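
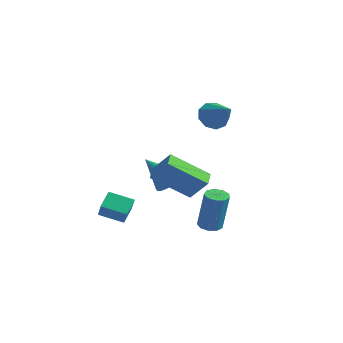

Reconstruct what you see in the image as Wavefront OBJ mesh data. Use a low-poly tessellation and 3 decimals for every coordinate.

v 2.238 -2.229 -2.451
v 2.748 -1.975 -2.562
v 3.232 -2.057 -0.52
v 2.722 -2.311 -0.409
v 2.473 -1.7 -2.485
v 2.957 -1.782 -0.444
v 2.088 -1.672 -2.393
v 2.572 -1.754 -0.351
v 1.773 -1.905 -2.328
v 2.257 -1.986 -0.286
v 1.676 -2.289 -2.32
v 2.16 -2.371 -0.278
v 1.842 -2.646 -2.374
v 2.326 -2.728 -0.332
v 2.193 -2.807 -2.463
v 2.677 -2.889 -0.422
v 2.565 -2.698 -2.547
v 3.049 -2.78 -0.505
v 2.784 -2.37 -2.586
v 3.268 -2.451 -0.544
v -2.026 -0.267 -1.568
v -1.57 -0.379 -0.871
v -3.594 -0.313 -0.552
v -1.602 0.021 -0.903
v -1.731 0.355 -1.086
v -1.928 0.546 -1.381
v -2.146 0.551 -1.718
v -2.337 0.368 -2.021
v -2.457 0.04 -2.22
v -2.478 -0.358 -2.27
v -2.395 -0.736 -2.16
v -2.228 -1.006 -1.913
v -2.014 -1.107 -1.588
v -1.803 -1.015 -1.258
v -1.643 -0.753 -1
v 0.522 -4.276 0.612
v 1.393 -4.068 1.649
v 0.067 -3.615 0.862
v 0.939 -3.407 1.898
v 1.721 -2.973 -0.658
v 2.593 -2.765 0.378
v 1.267 -2.312 -0.409
v 2.138 -2.104 0.628
v 0.62 -0.223 3.308
v 0.983 -0.444 2.618
v 2 -0.597 4.152
v 1.07 0.095 2.714
v 0.947 0.485 3.088
v 0.671 0.544 3.564
v 0.371 0.244 3.921
v 0.188 -0.275 3.991
v 0.207 -0.769 3.741
v 0.42 -1.007 3.288
v 0.726 -0.879 2.845
v -2.613 -4.252 -2.091
v -2.851 -3.495 -1.483
v -3.311 -3.737 -3.005
v -3.548 -2.98 -2.397
v -1.592 -3.6 -2.503
v -1.829 -2.843 -1.895
v -2.289 -3.085 -3.417
v -2.527 -2.328 -2.809
f 2 1 5
f 2 5 3
f 3 5 6
f 3 6 4
f 5 1 7
f 5 7 6
f 6 7 8
f 6 8 4
f 7 1 9
f 7 9 8
f 8 9 10
f 8 10 4
f 9 1 11
f 9 11 10
f 10 11 12
f 10 12 4
f 11 1 13
f 11 13 12
f 12 13 14
f 12 14 4
f 13 1 15
f 13 15 14
f 14 15 16
f 14 16 4
f 15 1 17
f 15 17 16
f 16 17 18
f 16 18 4
f 17 1 19
f 17 19 18
f 18 19 20
f 18 20 4
f 19 1 2
f 19 2 20
f 20 2 3
f 20 3 4
f 22 21 24
f 22 24 23
f 24 21 25
f 24 25 23
f 25 21 26
f 25 26 23
f 26 21 27
f 26 27 23
f 27 21 28
f 27 28 23
f 28 21 29
f 28 29 23
f 29 21 30
f 29 30 23
f 30 21 31
f 30 31 23
f 31 21 32
f 31 32 23
f 32 21 33
f 32 33 23
f 33 21 34
f 33 34 23
f 34 21 35
f 34 35 23
f 35 21 22
f 35 22 23
f 37 39 36
f 40 37 36
f 36 39 38
f 38 40 36
f 37 43 39
f 41 37 40
f 41 43 37
f 39 43 38
f 42 40 38
f 38 43 42
f 42 41 40
f 43 41 42
f 45 44 47
f 45 47 46
f 47 44 48
f 47 48 46
f 48 44 49
f 48 49 46
f 49 44 50
f 49 50 46
f 50 44 51
f 50 51 46
f 51 44 52
f 51 52 46
f 52 44 53
f 52 53 46
f 53 44 54
f 53 54 46
f 54 44 45
f 54 45 46
f 56 58 55
f 59 56 55
f 55 58 57
f 57 59 55
f 56 62 58
f 60 56 59
f 60 62 56
f 58 62 57
f 61 59 57
f 57 62 61
f 61 60 59
f 62 60 61



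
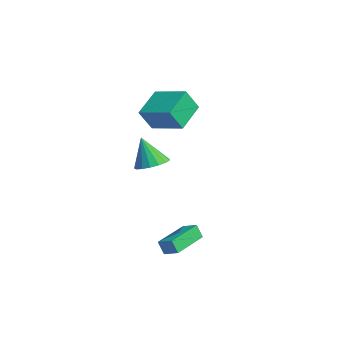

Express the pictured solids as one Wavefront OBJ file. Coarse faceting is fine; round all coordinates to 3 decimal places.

v -0.438 -0.889 0.204
v 0.382 -1.31 0.387
v -1.002 -1.251 1.896
v 0.453 -0.881 0.502
v 0.32 -0.454 0.549
v 0.013 -0.126 0.517
v -0.397 0.027 0.413
v -0.817 -0.031 0.261
v -1.15 -0.284 0.096
v -1.32 -0.676 -0.044
v -1.288 -1.117 -0.128
v -1.061 -1.506 -0.136
v -0.692 -1.753 -0.065
v -0.264 -1.802 0.066
v 0.123 -1.642 0.23
v -2.034 -0.241 1.982
v -1.939 -1.002 3.236
v -3.074 1.093 2.87
v -2.979 0.332 4.124
v -0.361 0.748 2.456
v -0.266 -0.013 3.71
v -1.401 2.082 3.344
v -1.306 1.321 4.598
v 4.201 -2.181 -3.718
v 3.968 -2.404 -2.953
v 3.045 -0.377 -3.545
v 2.811 -0.6 -2.78
v 4.909 -1.76 -3.38
v 4.675 -1.983 -2.615
v 3.752 0.044 -3.207
v 3.519 -0.179 -2.442
f 2 1 4
f 2 4 3
f 4 1 5
f 4 5 3
f 5 1 6
f 5 6 3
f 6 1 7
f 6 7 3
f 7 1 8
f 7 8 3
f 8 1 9
f 8 9 3
f 9 1 10
f 9 10 3
f 10 1 11
f 10 11 3
f 11 1 12
f 11 12 3
f 12 1 13
f 12 13 3
f 13 1 14
f 13 14 3
f 14 1 15
f 14 15 3
f 15 1 2
f 15 2 3
f 17 19 16
f 20 17 16
f 16 19 18
f 18 20 16
f 17 23 19
f 21 17 20
f 21 23 17
f 19 23 18
f 22 20 18
f 18 23 22
f 22 21 20
f 23 21 22
f 25 27 24
f 28 25 24
f 24 27 26
f 26 28 24
f 25 31 27
f 29 25 28
f 29 31 25
f 27 31 26
f 30 28 26
f 26 31 30
f 30 29 28
f 31 29 30



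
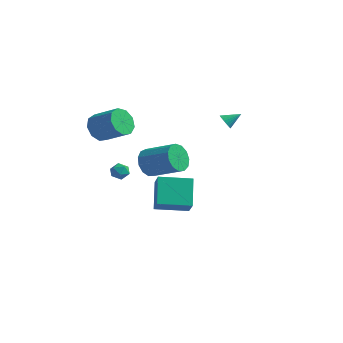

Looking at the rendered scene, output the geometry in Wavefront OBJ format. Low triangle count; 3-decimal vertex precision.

v 2.652 1.464 3.691
v 3.105 1.17 3.588
v 3.228 2.156 4.249
v 3.104 1.305 3.421
v 3.034 1.464 3.295
v 2.906 1.624 3.23
v 2.739 1.758 3.235
v 2.559 1.848 3.309
v 2.393 1.88 3.442
v 2.266 1.848 3.612
v 2.199 1.757 3.794
v 2.2 1.622 3.961
v 2.27 1.463 4.086
v 2.398 1.304 4.152
v 2.565 1.169 4.147
v 2.745 1.079 4.073
v 2.911 1.047 3.94
v 3.037 1.079 3.77
v -3.881 -1.803 2.608
v -3.427 -2.249 1.823
v -1.826 -2.002 2.607
v -2.279 -1.557 3.392
v -3.478 -1.569 1.712
v -1.877 -1.322 2.496
v -3.717 -0.999 2.02
v -2.115 -0.752 2.804
v -4.032 -0.805 2.603
v -2.431 -0.558 3.387
v -4.277 -1.078 3.188
v -2.676 -0.831 3.973
v -4.336 -1.691 3.502
v -2.735 -1.444 4.287
v -4.182 -2.356 3.397
v -2.581 -2.109 4.182
v -3.887 -2.763 2.923
v -2.286 -2.516 3.708
v -3.589 -2.721 2.301
v -1.988 -2.474 3.086
v -1.548 -0.211 -0.006
v -1.131 -0.696 -0.8
v 0.785 -0.314 -0.029
v 0.368 0.171 0.766
v -1.179 -0.145 -0.954
v 0.736 0.238 -0.183
v -1.344 0.386 -0.807
v 0.571 0.768 -0.036
v -1.574 0.727 -0.406
v 0.342 1.109 0.366
v -1.795 0.77 0.123
v 0.12 1.152 0.894
v -1.938 0.502 0.611
v -0.023 0.884 1.382
v -1.957 0.007 0.903
v -0.042 0.389 1.674
v -1.846 -0.557 0.906
v 0.069 -0.174 1.678
v -1.64 -1.011 0.621
v 0.275 -0.629 1.392
v -1.405 -1.211 0.136
v 0.51 -0.829 0.907
v -1.215 -1.094 -0.394
v 0.7 -0.711 0.378
v -4.379 3.475 -3.37
v -3.544 2.831 -2.511
v -2.948 5.007 -3.612
v -2.113 4.362 -2.754
v -3.507 2.398 -5.026
v -2.672 1.753 -4.168
v -2.076 3.929 -5.269
v -1.241 3.285 -4.41
v -4.391 0.406 -1.327
v -3.792 0.517 -1.094
v -4.108 -0.577 -1.586
v -3.509 -0.466 -1.353
v -4.016 -0.503 -0.945
v -4.191 0.104 -0.785
v -3.709 -0.164 -1.895
v -3.884 0.443 -1.735
v -3.371 0.165 -1.446
v -3.56 -0.045 -0.858
v -4.34 -0.015 -1.822
v -4.529 -0.225 -1.234
f 2 1 4
f 2 4 3
f 4 1 5
f 4 5 3
f 5 1 6
f 5 6 3
f 6 1 7
f 6 7 3
f 7 1 8
f 7 8 3
f 8 1 9
f 8 9 3
f 9 1 10
f 9 10 3
f 10 1 11
f 10 11 3
f 11 1 12
f 11 12 3
f 12 1 13
f 12 13 3
f 13 1 14
f 13 14 3
f 14 1 15
f 14 15 3
f 15 1 16
f 15 16 3
f 16 1 17
f 16 17 3
f 17 1 18
f 17 18 3
f 18 1 2
f 18 2 3
f 20 19 23
f 20 23 21
f 21 23 24
f 21 24 22
f 23 19 25
f 23 25 24
f 24 25 26
f 24 26 22
f 25 19 27
f 25 27 26
f 26 27 28
f 26 28 22
f 27 19 29
f 27 29 28
f 28 29 30
f 28 30 22
f 29 19 31
f 29 31 30
f 30 31 32
f 30 32 22
f 31 19 33
f 31 33 32
f 32 33 34
f 32 34 22
f 33 19 35
f 33 35 34
f 34 35 36
f 34 36 22
f 35 19 37
f 35 37 36
f 36 37 38
f 36 38 22
f 37 19 20
f 37 20 38
f 38 20 21
f 38 21 22
f 40 39 43
f 40 43 41
f 41 43 44
f 41 44 42
f 43 39 45
f 43 45 44
f 44 45 46
f 44 46 42
f 45 39 47
f 45 47 46
f 46 47 48
f 46 48 42
f 47 39 49
f 47 49 48
f 48 49 50
f 48 50 42
f 49 39 51
f 49 51 50
f 50 51 52
f 50 52 42
f 51 39 53
f 51 53 52
f 52 53 54
f 52 54 42
f 53 39 55
f 53 55 54
f 54 55 56
f 54 56 42
f 55 39 57
f 55 57 56
f 56 57 58
f 56 58 42
f 57 39 59
f 57 59 58
f 58 59 60
f 58 60 42
f 59 39 61
f 59 61 60
f 60 61 62
f 60 62 42
f 61 39 40
f 61 40 62
f 62 40 41
f 62 41 42
f 64 66 63
f 67 64 63
f 63 66 65
f 65 67 63
f 64 70 66
f 68 64 67
f 68 70 64
f 66 70 65
f 69 67 65
f 65 70 69
f 69 68 67
f 70 68 69
f 71 82 76
f 71 76 72
f 71 72 78
f 71 78 81
f 71 81 82
f 72 76 80
f 76 82 75
f 82 81 73
f 81 78 77
f 78 72 79
f 74 80 75
f 74 75 73
f 74 73 77
f 74 77 79
f 74 79 80
f 75 80 76
f 73 75 82
f 77 73 81
f 79 77 78
f 80 79 72



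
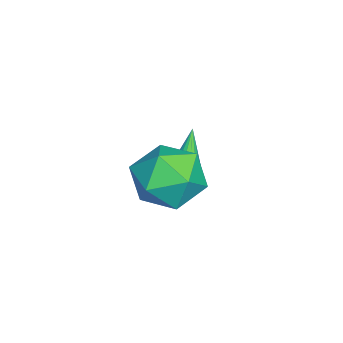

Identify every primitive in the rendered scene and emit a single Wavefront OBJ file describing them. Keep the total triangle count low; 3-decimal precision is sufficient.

v -0.143 3.606 -0.298
v 0.991 3.55 -0.611
v -0.551 2.21 -1.529
v 0.583 2.154 -1.842
v 0.25 1.802 -0.768
v 0.503 2.665 -0.008
v -0.063 3.095 -2.132
v 0.19 3.958 -1.372
v 1.041 3.235 -1.745
v 1.234 2.435 -0.902
v -0.794 3.325 -1.238
v -0.601 2.525 -0.395
v -2.605 2.904 -3.054
v -2.252 2.612 -2.808
v -3.455 2.996 -1.726
v -2.172 2.845 -2.773
v -2.191 3.092 -2.802
v -2.304 3.295 -2.889
v -2.487 3.409 -3.014
v -2.697 3.407 -3.148
v -2.885 3.29 -3.26
v -3.01 3.085 -3.326
v -3.041 2.838 -3.329
v -2.973 2.606 -3.269
v -2.82 2.443 -3.16
v -2.618 2.385 -3.027
v -2.413 2.446 -2.9
f 1 12 6
f 1 6 2
f 1 2 8
f 1 8 11
f 1 11 12
f 2 6 10
f 6 12 5
f 12 11 3
f 11 8 7
f 8 2 9
f 4 10 5
f 4 5 3
f 4 3 7
f 4 7 9
f 4 9 10
f 5 10 6
f 3 5 12
f 7 3 11
f 9 7 8
f 10 9 2
f 14 13 16
f 14 16 15
f 16 13 17
f 16 17 15
f 17 13 18
f 17 18 15
f 18 13 19
f 18 19 15
f 19 13 20
f 19 20 15
f 20 13 21
f 20 21 15
f 21 13 22
f 21 22 15
f 22 13 23
f 22 23 15
f 23 13 24
f 23 24 15
f 24 13 25
f 24 25 15
f 25 13 26
f 25 26 15
f 26 13 27
f 26 27 15
f 27 13 14
f 27 14 15



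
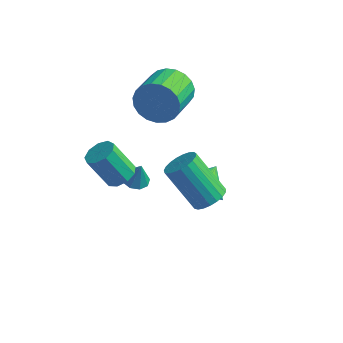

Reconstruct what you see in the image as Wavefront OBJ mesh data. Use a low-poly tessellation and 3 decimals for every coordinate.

v -0.988 -2.607 -0.298
v -0.426 -2.591 0.048
v -1.23 -2.757 1.363
v -1.792 -2.773 1.018
v -0.59 -2.173 0
v -1.394 -2.339 1.315
v -0.941 -1.958 -0.187
v -1.744 -2.124 1.128
v -1.313 -2.047 -0.426
v -2.117 -2.213 0.889
v -1.534 -2.398 -0.605
v -2.337 -2.564 0.71
v -1.499 -2.847 -0.64
v -2.303 -3.013 0.675
v -1.225 -3.183 -0.515
v -2.029 -3.349 0.8
v -0.841 -3.25 -0.288
v -1.644 -3.416 1.027
v -0.525 -3.016 -0.066
v -1.329 -3.182 1.249
v 0.788 0.948 -4.072
v 1.152 0.4 -3.279
v 1.012 1.972 -3.468
v 1.485 0.456 -3.496
v 1.713 0.586 -3.8
v 1.8 0.771 -4.146
v 1.733 0.983 -4.481
v 1.522 1.19 -4.753
v 1.2 1.36 -4.922
v 0.814 1.467 -4.961
v 0.425 1.495 -4.865
v 0.091 1.44 -4.649
v -0.137 1.31 -4.344
v -0.224 1.125 -3.998
v -0.157 0.913 -3.664
v 0.054 0.706 -3.391
v 0.377 0.536 -3.223
v 0.762 0.429 -3.183
v -1.474 -0.338 -3.125
v -1.095 -0.768 -3.211
v -1.226 -0.322 -2.115
v -0.916 -0.417 -3.261
v -0.999 -0.029 -3.247
v -1.304 0.214 -3.176
v -1.689 0.199 -3.081
v -1.974 -0.068 -3.006
v -2.024 -0.461 -2.987
v -1.818 -0.796 -3.033
v -1.451 -0.918 -3.121
v 2.161 -1.409 -1.622
v 2.718 -1.512 -1.146
v 1.396 -1.335 0.438
v 0.839 -1.231 -0.038
v 2.718 -1.206 -1.18
v 1.397 -1.029 0.404
v 2.622 -0.935 -1.29
v 1.301 -0.758 0.294
v 2.446 -0.746 -1.457
v 1.125 -0.569 0.126
v 2.221 -0.672 -1.654
v 0.9 -0.495 -0.07
v 1.986 -0.725 -1.844
v 0.665 -0.548 -0.261
v 1.78 -0.896 -1.996
v 0.459 -0.719 -0.413
v 1.641 -1.156 -2.084
v 0.319 -0.979 -0.5
v 1.591 -1.46 -2.091
v 0.27 -1.282 -0.508
v 1.64 -1.754 -2.018
v 0.319 -1.577 -0.434
v 1.778 -1.989 -1.876
v 0.457 -1.812 -0.292
v 1.983 -2.124 -1.69
v 0.662 -1.947 -0.106
v 2.219 -2.135 -1.492
v 0.898 -1.958 0.092
v 2.444 -2.02 -1.317
v 1.123 -1.843 0.267
v 2.621 -1.8 -1.194
v 1.3 -1.623 0.389
v -1.34 2.814 0.052
v -0.813 2.577 -0.765
v -0.734 0.97 -0.249
v -1.26 1.206 0.568
v -0.514 2.679 -0.495
v -0.434 1.071 0.021
v -0.357 2.803 -0.131
v -0.277 1.196 0.385
v -0.37 2.93 0.265
v -0.29 1.323 0.781
v -0.55 3.036 0.624
v -0.471 1.429 1.14
v -0.867 3.104 0.884
v -0.788 1.497 1.4
v -1.266 3.122 1.001
v -1.187 1.514 1.517
v -1.678 3.086 0.953
v -1.598 1.479 1.469
v -2.031 3.003 0.749
v -1.952 1.396 1.265
v -2.264 2.888 0.425
v -2.185 1.28 0.941
v -2.338 2.759 0.037
v -2.259 1.152 0.553
v -2.239 2.64 -0.349
v -2.16 1.033 0.167
v -1.985 2.551 -0.666
v -1.905 0.944 -0.15
v -1.619 2.508 -0.858
v -1.539 0.9 -0.342
v -1.204 2.517 -0.893
v -1.125 0.91 -0.377
f 2 1 5
f 2 5 3
f 3 5 6
f 3 6 4
f 5 1 7
f 5 7 6
f 6 7 8
f 6 8 4
f 7 1 9
f 7 9 8
f 8 9 10
f 8 10 4
f 9 1 11
f 9 11 10
f 10 11 12
f 10 12 4
f 11 1 13
f 11 13 12
f 12 13 14
f 12 14 4
f 13 1 15
f 13 15 14
f 14 15 16
f 14 16 4
f 15 1 17
f 15 17 16
f 16 17 18
f 16 18 4
f 17 1 19
f 17 19 18
f 18 19 20
f 18 20 4
f 19 1 2
f 19 2 20
f 20 2 3
f 20 3 4
f 22 21 24
f 22 24 23
f 24 21 25
f 24 25 23
f 25 21 26
f 25 26 23
f 26 21 27
f 26 27 23
f 27 21 28
f 27 28 23
f 28 21 29
f 28 29 23
f 29 21 30
f 29 30 23
f 30 21 31
f 30 31 23
f 31 21 32
f 31 32 23
f 32 21 33
f 32 33 23
f 33 21 34
f 33 34 23
f 34 21 35
f 34 35 23
f 35 21 36
f 35 36 23
f 36 21 37
f 36 37 23
f 37 21 38
f 37 38 23
f 38 21 22
f 38 22 23
f 40 39 42
f 40 42 41
f 42 39 43
f 42 43 41
f 43 39 44
f 43 44 41
f 44 39 45
f 44 45 41
f 45 39 46
f 45 46 41
f 46 39 47
f 46 47 41
f 47 39 48
f 47 48 41
f 48 39 49
f 48 49 41
f 49 39 40
f 49 40 41
f 51 50 54
f 51 54 52
f 52 54 55
f 52 55 53
f 54 50 56
f 54 56 55
f 55 56 57
f 55 57 53
f 56 50 58
f 56 58 57
f 57 58 59
f 57 59 53
f 58 50 60
f 58 60 59
f 59 60 61
f 59 61 53
f 60 50 62
f 60 62 61
f 61 62 63
f 61 63 53
f 62 50 64
f 62 64 63
f 63 64 65
f 63 65 53
f 64 50 66
f 64 66 65
f 65 66 67
f 65 67 53
f 66 50 68
f 66 68 67
f 67 68 69
f 67 69 53
f 68 50 70
f 68 70 69
f 69 70 71
f 69 71 53
f 70 50 72
f 70 72 71
f 71 72 73
f 71 73 53
f 72 50 74
f 72 74 73
f 73 74 75
f 73 75 53
f 74 50 76
f 74 76 75
f 75 76 77
f 75 77 53
f 76 50 78
f 76 78 77
f 77 78 79
f 77 79 53
f 78 50 80
f 78 80 79
f 79 80 81
f 79 81 53
f 80 50 51
f 80 51 81
f 81 51 52
f 81 52 53
f 83 82 86
f 83 86 84
f 84 86 87
f 84 87 85
f 86 82 88
f 86 88 87
f 87 88 89
f 87 89 85
f 88 82 90
f 88 90 89
f 89 90 91
f 89 91 85
f 90 82 92
f 90 92 91
f 91 92 93
f 91 93 85
f 92 82 94
f 92 94 93
f 93 94 95
f 93 95 85
f 94 82 96
f 94 96 95
f 95 96 97
f 95 97 85
f 96 82 98
f 96 98 97
f 97 98 99
f 97 99 85
f 98 82 100
f 98 100 99
f 99 100 101
f 99 101 85
f 100 82 102
f 100 102 101
f 101 102 103
f 101 103 85
f 102 82 104
f 102 104 103
f 103 104 105
f 103 105 85
f 104 82 106
f 104 106 105
f 105 106 107
f 105 107 85
f 106 82 108
f 106 108 107
f 107 108 109
f 107 109 85
f 108 82 110
f 108 110 109
f 109 110 111
f 109 111 85
f 110 82 112
f 110 112 111
f 111 112 113
f 111 113 85
f 112 82 83
f 112 83 113
f 113 83 84
f 113 84 85



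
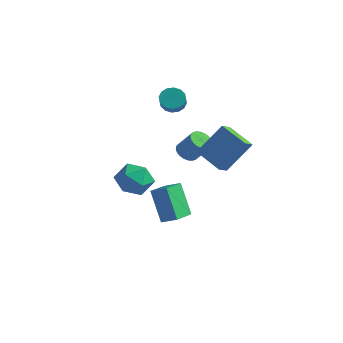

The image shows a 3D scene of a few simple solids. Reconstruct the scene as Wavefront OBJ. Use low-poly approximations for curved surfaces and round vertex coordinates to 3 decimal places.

v -1.184 -3.585 1.157
v -0.695 -2.803 0.676
v -0.625 -4.657 -0.016
v -0.136 -3.875 -0.497
v 0.201 -4.208 0.429
v -0.144 -3.545 1.154
v -1.176 -3.915 -0.494
v -1.521 -3.252 0.231
v -0.69 -3.006 -0.345
v 0.162 -3.188 0.226
v -1.482 -4.272 0.434
v -0.63 -4.454 1.005
v 2.083 -0.055 0.17
v 2.123 -0.749 0.586
v 0.559 0.202 0.747
v 0.599 -0.492 1.163
v 2.861 0.952 1.777
v 2.901 0.258 2.193
v 1.337 1.209 2.354
v 1.377 0.515 2.77
v -0.179 -2.292 -3.233
v -1.1 -1.933 -1.529
v -0.393 -0.857 -3.652
v -1.315 -0.498 -1.948
v 0.615 -2.062 -2.852
v -0.307 -1.703 -1.148
v 0.4 -0.627 -3.271
v -0.521 -0.268 -1.567
v -0.554 0.285 0.389
v -0.047 0.309 -0
v 0.762 0.419 1.063
v 0.254 0.395 1.451
v -0.105 0.551 0.019
v 0.704 0.661 1.082
v -0.232 0.753 0.095
v 0.577 0.863 1.157
v -0.407 0.883 0.215
v 0.401 0.993 1.278
v -0.606 0.922 0.362
v 0.203 1.032 1.424
v -0.796 0.865 0.513
v 0.013 0.974 1.575
v -0.95 0.718 0.645
v -0.141 0.828 1.707
v -1.043 0.506 0.738
v -0.234 0.616 1.8
v -1.062 0.261 0.777
v -0.253 0.371 1.84
v -1.004 0.019 0.758
v -0.195 0.129 1.821
v -0.877 -0.183 0.683
v -0.068 -0.073 1.745
v -0.701 -0.313 0.562
v 0.107 -0.203 1.625
v -0.503 -0.352 0.416
v 0.306 -0.242 1.478
v -0.313 -0.294 0.265
v 0.496 -0.185 1.327
v -0.159 -0.148 0.133
v 0.65 -0.038 1.195
v -0.066 0.064 0.04
v 0.743 0.174 1.102
v -3.43 2.984 1.814
v -2.819 3.09 1.511
v -2.319 2.362 2.264
v -2.93 2.256 2.566
v -2.84 3.339 1.766
v -2.341 2.611 2.519
v -3.019 3.493 2.034
v -2.52 2.765 2.787
v -3.309 3.511 2.243
v -2.809 2.783 2.995
v -3.63 3.387 2.336
v -3.131 2.659 3.089
v -3.898 3.155 2.29
v -3.399 2.428 3.043
v -4.041 2.878 2.116
v -3.541 2.15 2.869
v -4.019 2.629 1.861
v -3.52 1.901 2.614
v -3.84 2.475 1.593
v -3.341 1.747 2.346
v -3.551 2.457 1.385
v -3.051 1.729 2.137
v -3.229 2.581 1.291
v -2.73 1.853 2.044
v -2.961 2.812 1.337
v -2.462 2.085 2.09
f 1 12 6
f 1 6 2
f 1 2 8
f 1 8 11
f 1 11 12
f 2 6 10
f 6 12 5
f 12 11 3
f 11 8 7
f 8 2 9
f 4 10 5
f 4 5 3
f 4 3 7
f 4 7 9
f 4 9 10
f 5 10 6
f 3 5 12
f 7 3 11
f 9 7 8
f 10 9 2
f 14 16 13
f 17 14 13
f 13 16 15
f 15 17 13
f 14 20 16
f 18 14 17
f 18 20 14
f 16 20 15
f 19 17 15
f 15 20 19
f 19 18 17
f 20 18 19
f 22 24 21
f 25 22 21
f 21 24 23
f 23 25 21
f 22 28 24
f 26 22 25
f 26 28 22
f 24 28 23
f 27 25 23
f 23 28 27
f 27 26 25
f 28 26 27
f 30 29 33
f 30 33 31
f 31 33 34
f 31 34 32
f 33 29 35
f 33 35 34
f 34 35 36
f 34 36 32
f 35 29 37
f 35 37 36
f 36 37 38
f 36 38 32
f 37 29 39
f 37 39 38
f 38 39 40
f 38 40 32
f 39 29 41
f 39 41 40
f 40 41 42
f 40 42 32
f 41 29 43
f 41 43 42
f 42 43 44
f 42 44 32
f 43 29 45
f 43 45 44
f 44 45 46
f 44 46 32
f 45 29 47
f 45 47 46
f 46 47 48
f 46 48 32
f 47 29 49
f 47 49 48
f 48 49 50
f 48 50 32
f 49 29 51
f 49 51 50
f 50 51 52
f 50 52 32
f 51 29 53
f 51 53 52
f 52 53 54
f 52 54 32
f 53 29 55
f 53 55 54
f 54 55 56
f 54 56 32
f 55 29 57
f 55 57 56
f 56 57 58
f 56 58 32
f 57 29 59
f 57 59 58
f 58 59 60
f 58 60 32
f 59 29 61
f 59 61 60
f 60 61 62
f 60 62 32
f 61 29 30
f 61 30 62
f 62 30 31
f 62 31 32
f 64 63 67
f 64 67 65
f 65 67 68
f 65 68 66
f 67 63 69
f 67 69 68
f 68 69 70
f 68 70 66
f 69 63 71
f 69 71 70
f 70 71 72
f 70 72 66
f 71 63 73
f 71 73 72
f 72 73 74
f 72 74 66
f 73 63 75
f 73 75 74
f 74 75 76
f 74 76 66
f 75 63 77
f 75 77 76
f 76 77 78
f 76 78 66
f 77 63 79
f 77 79 78
f 78 79 80
f 78 80 66
f 79 63 81
f 79 81 80
f 80 81 82
f 80 82 66
f 81 63 83
f 81 83 82
f 82 83 84
f 82 84 66
f 83 63 85
f 83 85 84
f 84 85 86
f 84 86 66
f 85 63 87
f 85 87 86
f 86 87 88
f 86 88 66
f 87 63 64
f 87 64 88
f 88 64 65
f 88 65 66



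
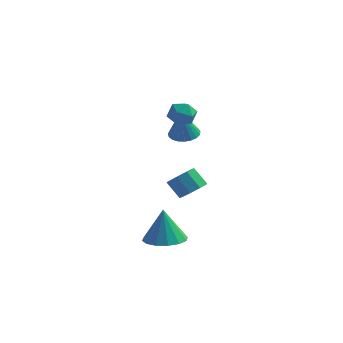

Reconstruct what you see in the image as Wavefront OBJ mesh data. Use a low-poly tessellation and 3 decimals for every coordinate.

v 2.085 2.636 -3.218
v 2.586 2.235 -2.74
v 1.856 2.343 -1.884
v 1.355 2.744 -2.362
v 2.693 2.771 -2.716
v 1.964 2.879 -1.86
v 2.516 3.244 -2.927
v 1.786 3.352 -2.071
v 2.137 3.432 -3.274
v 1.407 3.54 -2.418
v 1.734 3.248 -3.595
v 1.004 3.356 -2.739
v 1.495 2.777 -3.739
v 0.765 2.886 -2.883
v 1.532 2.241 -3.64
v 0.802 2.349 -2.784
v 1.828 1.889 -3.343
v 1.098 1.997 -2.487
v 2.244 1.886 -2.988
v 1.514 1.995 -2.132
v 2.082 -0.684 -4.862
v 2.634 -1.579 -4.73
v 1.918 -0.516 -3.038
v 3.01 -1.179 -4.733
v 3.138 -0.647 -4.771
v 2.982 -0.125 -4.833
v 2.585 0.248 -4.903
v 2.054 0.371 -4.962
v 1.53 0.211 -4.995
v 1.154 -0.189 -4.992
v 1.027 -0.721 -4.954
v 1.182 -1.244 -4.892
v 1.579 -1.616 -4.822
v 2.11 -1.739 -4.763
v 1.166 3.594 0.055
v 1.835 3.982 0.157
v 1.194 3.106 1.725
v 1.614 4.209 0.227
v 1.316 4.33 0.268
v 0.991 4.323 0.271
v 0.697 4.191 0.238
v 0.484 3.955 0.172
v 0.389 3.657 0.087
v 0.428 3.348 -0.004
v 0.594 3.082 -0.085
v 0.86 2.904 -0.142
v 1.178 2.846 -0.164
v 1.494 2.917 -0.149
v 1.753 3.105 -0.098
v 1.911 3.378 -0.021
v 1.94 3.688 0.069
v 1.136 2.21 2.093
v 1.776 2.528 1.786
v 1.824 1.252 2.534
v 2.464 1.57 2.227
v 2.112 1.911 2.831
v 1.687 2.503 2.558
v 1.913 1.277 1.762
v 1.488 1.869 1.489
v 2.257 1.951 1.581
v 2.379 2.343 2.242
v 1.221 1.437 2.078
v 1.343 1.829 2.739
f 2 1 5
f 2 5 3
f 3 5 6
f 3 6 4
f 5 1 7
f 5 7 6
f 6 7 8
f 6 8 4
f 7 1 9
f 7 9 8
f 8 9 10
f 8 10 4
f 9 1 11
f 9 11 10
f 10 11 12
f 10 12 4
f 11 1 13
f 11 13 12
f 12 13 14
f 12 14 4
f 13 1 15
f 13 15 14
f 14 15 16
f 14 16 4
f 15 1 17
f 15 17 16
f 16 17 18
f 16 18 4
f 17 1 19
f 17 19 18
f 18 19 20
f 18 20 4
f 19 1 2
f 19 2 20
f 20 2 3
f 20 3 4
f 22 21 24
f 22 24 23
f 24 21 25
f 24 25 23
f 25 21 26
f 25 26 23
f 26 21 27
f 26 27 23
f 27 21 28
f 27 28 23
f 28 21 29
f 28 29 23
f 29 21 30
f 29 30 23
f 30 21 31
f 30 31 23
f 31 21 32
f 31 32 23
f 32 21 33
f 32 33 23
f 33 21 34
f 33 34 23
f 34 21 22
f 34 22 23
f 36 35 38
f 36 38 37
f 38 35 39
f 38 39 37
f 39 35 40
f 39 40 37
f 40 35 41
f 40 41 37
f 41 35 42
f 41 42 37
f 42 35 43
f 42 43 37
f 43 35 44
f 43 44 37
f 44 35 45
f 44 45 37
f 45 35 46
f 45 46 37
f 46 35 47
f 46 47 37
f 47 35 48
f 47 48 37
f 48 35 49
f 48 49 37
f 49 35 50
f 49 50 37
f 50 35 51
f 50 51 37
f 51 35 36
f 51 36 37
f 52 63 57
f 52 57 53
f 52 53 59
f 52 59 62
f 52 62 63
f 53 57 61
f 57 63 56
f 63 62 54
f 62 59 58
f 59 53 60
f 55 61 56
f 55 56 54
f 55 54 58
f 55 58 60
f 55 60 61
f 56 61 57
f 54 56 63
f 58 54 62
f 60 58 59
f 61 60 53



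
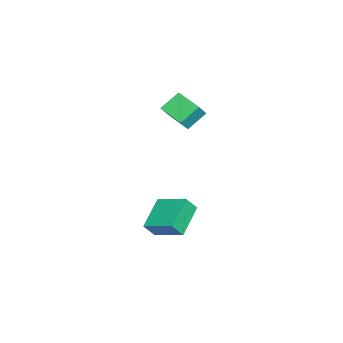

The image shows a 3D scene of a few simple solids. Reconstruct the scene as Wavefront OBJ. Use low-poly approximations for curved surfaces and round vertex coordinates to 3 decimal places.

v 3.409 -3.367 -4.929
v 1.495 -3.404 -4.066
v 3.771 -1.529 -4.048
v 1.856 -1.566 -3.186
v 3.804 -3.854 -4.074
v 1.889 -3.891 -3.212
v 4.165 -2.016 -3.194
v 2.251 -2.053 -2.331
v -0.968 -3.48 3.317
v -0.429 -3.662 4.091
v -0.124 -1.916 3.098
v 0.415 -2.099 3.871
v 0.005 -4.121 2.489
v 0.544 -4.304 3.262
v 0.849 -2.558 2.269
v 1.388 -2.74 3.043
f 2 4 1
f 5 2 1
f 1 4 3
f 3 5 1
f 2 8 4
f 6 2 5
f 6 8 2
f 4 8 3
f 7 5 3
f 3 8 7
f 7 6 5
f 8 6 7
f 10 12 9
f 13 10 9
f 9 12 11
f 11 13 9
f 10 16 12
f 14 10 13
f 14 16 10
f 12 16 11
f 15 13 11
f 11 16 15
f 15 14 13
f 16 14 15



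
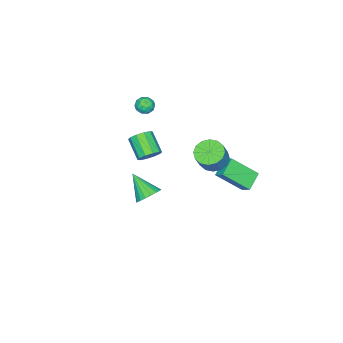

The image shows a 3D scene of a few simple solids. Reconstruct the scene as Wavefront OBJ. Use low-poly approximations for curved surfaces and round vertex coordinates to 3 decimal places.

v -1.067 -3.577 3.443
v -0.755 -3.047 3.303
v -0.445 -3.733 4.237
v -0.133 -3.203 4.097
v -0.724 -3.173 4.315
v -1.108 -3.076 3.824
v -0.092 -3.704 3.716
v -0.476 -3.607 3.225
v -0.152 -3.126 3.471
v -0.543 -2.797 3.842
v -0.657 -3.983 3.698
v -1.048 -3.654 4.069
v -0.965 -3.298 3.303
v -0.235 -3.482 4.237
v -0.582 -3.464 4.365
v -0.398 -3.153 4.283
v -1.173 -3.315 3.61
v -0.99 -3.004 3.527
v -0.972 -3.078 4.123
v -0.21 -3.776 4.013
v -0.027 -3.465 3.93
v -0.802 -3.627 3.257
v -0.618 -3.316 3.175
v -0.228 -3.702 3.417
v -0.427 -3.033 3.32
v -0.062 -3.125 3.787
v -0.038 -3.419 3.562
v -0.264 -3.362 3.274
v -0.657 -2.84 3.538
v -0.292 -2.932 4.005
v -0.639 -2.914 4.133
v -0.865 -2.857 3.844
v -0.303 -2.886 3.637
v -0.908 -3.848 3.535
v -0.543 -3.94 4.002
v -0.335 -3.923 3.696
v -0.561 -3.866 3.407
v -1.138 -3.655 3.753
v -0.773 -3.747 4.22
v -0.936 -3.418 4.266
v -1.162 -3.361 3.978
v -0.897 -3.894 3.903
v -3.573 2.065 -1.935
v -2.711 0.741 -0.597
v -3.372 2.713 -1.423
v -2.51 1.39 -0.085
v -2.45 2.19 -2.535
v -1.588 0.867 -1.197
v -2.249 2.839 -2.023
v -1.387 1.515 -0.685
v -0.249 -2.919 -4.179
v 0.574 -3.157 -4.259
v -0.531 -4.301 -2.981
v 0.585 -2.907 -3.968
v 0.431 -2.66 -3.72
v 0.142 -2.465 -3.562
v -0.224 -2.359 -3.527
v -0.595 -2.364 -3.62
v -0.897 -2.48 -3.825
v -1.071 -2.682 -4.099
v -1.083 -2.931 -4.389
v -0.929 -3.178 -4.638
v -0.64 -3.374 -4.795
v -0.274 -3.479 -4.831
v 0.097 -3.474 -4.737
v 0.4 -3.359 -4.533
v 3.101 -0.385 3.338
v 3.632 -0.286 3.815
v 3.049 -1.337 4.679
v 2.519 -1.435 4.202
v 3.298 -0.013 3.922
v 2.715 -1.064 4.787
v 2.889 0.119 3.807
v 2.306 -0.932 4.671
v 2.561 0.058 3.512
v 1.978 -0.993 4.376
v 2.44 -0.172 3.151
v 1.857 -1.222 4.015
v 2.571 -0.483 2.861
v 1.988 -1.534 3.725
v 2.905 -0.756 2.753
v 2.322 -1.807 3.618
v 3.314 -0.888 2.869
v 2.731 -1.939 3.733
v 3.642 -0.827 3.164
v 3.059 -1.878 4.028
v 3.763 -0.598 3.525
v 3.18 -1.648 4.389
v 0.041 1.844 1.994
v 0.815 1.808 1.537
v 1.513 1.94 2.708
v 0.739 1.976 3.166
v 0.705 2.261 1.552
v 1.403 2.393 2.723
v 0.416 2.601 1.685
v 1.114 2.733 2.857
v 0.027 2.739 1.901
v 0.725 2.871 3.073
v -0.358 2.637 2.143
v 0.34 2.769 3.314
v -0.636 2.322 2.344
v 0.062 2.454 3.515
v -0.733 1.88 2.452
v -0.035 2.012 3.623
v -0.623 1.427 2.437
v 0.075 1.559 3.608
v -0.334 1.087 2.303
v 0.364 1.219 3.475
v 0.055 0.949 2.087
v 0.753 1.081 3.259
v 0.44 1.051 1.846
v 1.138 1.183 3.017
v 0.718 1.366 1.645
v 1.416 1.498 2.816
f 1 38 17
f 38 12 41
f 17 41 6
f 38 41 17
f 1 17 13
f 17 6 18
f 13 18 2
f 17 18 13
f 1 13 22
f 13 2 23
f 22 23 8
f 13 23 22
f 1 22 34
f 22 8 37
f 34 37 11
f 22 37 34
f 1 34 38
f 34 11 42
f 38 42 12
f 34 42 38
f 2 18 29
f 18 6 32
f 29 32 10
f 18 32 29
f 6 41 19
f 41 12 40
f 19 40 5
f 41 40 19
f 12 42 39
f 42 11 35
f 39 35 3
f 42 35 39
f 11 37 36
f 37 8 24
f 36 24 7
f 37 24 36
f 8 23 28
f 23 2 25
f 28 25 9
f 23 25 28
f 4 30 16
f 30 10 31
f 16 31 5
f 30 31 16
f 4 16 14
f 16 5 15
f 14 15 3
f 16 15 14
f 4 14 21
f 14 3 20
f 21 20 7
f 14 20 21
f 4 21 26
f 21 7 27
f 26 27 9
f 21 27 26
f 4 26 30
f 26 9 33
f 30 33 10
f 26 33 30
f 5 31 19
f 31 10 32
f 19 32 6
f 31 32 19
f 3 15 39
f 15 5 40
f 39 40 12
f 15 40 39
f 7 20 36
f 20 3 35
f 36 35 11
f 20 35 36
f 9 27 28
f 27 7 24
f 28 24 8
f 27 24 28
f 10 33 29
f 33 9 25
f 29 25 2
f 33 25 29
f 44 46 43
f 47 44 43
f 43 46 45
f 45 47 43
f 44 50 46
f 48 44 47
f 48 50 44
f 46 50 45
f 49 47 45
f 45 50 49
f 49 48 47
f 50 48 49
f 52 51 54
f 52 54 53
f 54 51 55
f 54 55 53
f 55 51 56
f 55 56 53
f 56 51 57
f 56 57 53
f 57 51 58
f 57 58 53
f 58 51 59
f 58 59 53
f 59 51 60
f 59 60 53
f 60 51 61
f 60 61 53
f 61 51 62
f 61 62 53
f 62 51 63
f 62 63 53
f 63 51 64
f 63 64 53
f 64 51 65
f 64 65 53
f 65 51 66
f 65 66 53
f 66 51 52
f 66 52 53
f 68 67 71
f 68 71 69
f 69 71 72
f 69 72 70
f 71 67 73
f 71 73 72
f 72 73 74
f 72 74 70
f 73 67 75
f 73 75 74
f 74 75 76
f 74 76 70
f 75 67 77
f 75 77 76
f 76 77 78
f 76 78 70
f 77 67 79
f 77 79 78
f 78 79 80
f 78 80 70
f 79 67 81
f 79 81 80
f 80 81 82
f 80 82 70
f 81 67 83
f 81 83 82
f 82 83 84
f 82 84 70
f 83 67 85
f 83 85 84
f 84 85 86
f 84 86 70
f 85 67 87
f 85 87 86
f 86 87 88
f 86 88 70
f 87 67 68
f 87 68 88
f 88 68 69
f 88 69 70
f 90 89 93
f 90 93 91
f 91 93 94
f 91 94 92
f 93 89 95
f 93 95 94
f 94 95 96
f 94 96 92
f 95 89 97
f 95 97 96
f 96 97 98
f 96 98 92
f 97 89 99
f 97 99 98
f 98 99 100
f 98 100 92
f 99 89 101
f 99 101 100
f 100 101 102
f 100 102 92
f 101 89 103
f 101 103 102
f 102 103 104
f 102 104 92
f 103 89 105
f 103 105 104
f 104 105 106
f 104 106 92
f 105 89 107
f 105 107 106
f 106 107 108
f 106 108 92
f 107 89 109
f 107 109 108
f 108 109 110
f 108 110 92
f 109 89 111
f 109 111 110
f 110 111 112
f 110 112 92
f 111 89 113
f 111 113 112
f 112 113 114
f 112 114 92
f 113 89 90
f 113 90 114
f 114 90 91
f 114 91 92



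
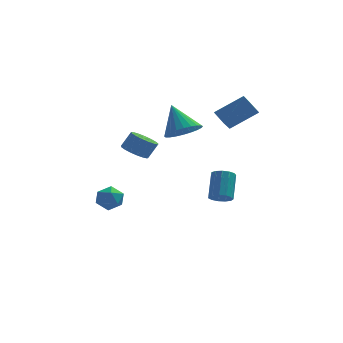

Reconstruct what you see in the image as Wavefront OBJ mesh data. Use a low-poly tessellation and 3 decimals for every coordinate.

v 0.035 2.426 2.19
v 0.767 1.945 2.822
v -0.635 3.434 3.73
v 0.98 2.285 2.693
v 1.05 2.646 2.487
v 0.965 2.973 2.236
v 0.739 3.217 1.977
v 0.405 3.341 1.751
v 0.015 3.325 1.592
v -0.372 3.172 1.524
v -0.696 2.906 1.557
v -0.91 2.566 1.686
v -0.98 2.205 1.892
v -0.895 1.878 2.144
v -0.668 1.634 2.402
v -0.335 1.51 2.628
v 0.055 1.526 2.787
v 0.442 1.679 2.855
v -4.044 3.403 -3.682
v -3.538 3.626 -3.006
v -4.342 2.174 -3.054
v -3.836 2.397 -2.378
v -4.588 2.818 -2.518
v -4.403 3.577 -2.906
v -3.477 2.223 -3.154
v -3.292 2.982 -3.542
v -3.187 2.896 -2.68
v -3.874 3.264 -2.287
v -4.006 2.536 -3.773
v -4.693 2.904 -3.38
v -2.364 -2.346 2.659
v -1.796 -1.983 2.246
v -1.289 -1.772 3.129
v -1.856 -2.134 3.541
v -2.043 -1.707 2.322
v -1.536 -1.496 3.205
v -2.364 -1.577 2.475
v -1.856 -1.366 3.358
v -2.684 -1.624 2.67
v -2.177 -1.413 3.553
v -2.931 -1.835 2.863
v -2.424 -1.624 3.746
v -3.048 -2.164 3.009
v -2.541 -1.953 3.892
v -3.008 -2.534 3.074
v -2.501 -2.323 3.957
v -2.821 -2.861 3.045
v -2.313 -2.65 3.928
v -2.529 -3.07 2.927
v -2.021 -2.859 3.809
v -2.199 -3.113 2.747
v -1.691 -2.902 3.63
v -1.906 -2.98 2.547
v -1.399 -2.769 3.43
v -1.719 -2.702 2.373
v -1.211 -2.491 3.256
v -1.679 -2.342 2.264
v -1.172 -2.131 3.147
v 1.632 2.723 3.48
v 3.189 3.069 4.548
v 1.962 3.811 2.646
v 3.519 4.157 3.714
v 2.141 2.143 2.926
v 3.698 2.489 3.994
v 2.471 3.231 2.092
v 4.028 3.577 3.16
v 1.996 0.546 -1.897
v 2.571 0.263 -1.701
v 2.718 1.43 -0.447
v 2.144 1.714 -0.643
v 2.663 0.526 -1.956
v 2.811 1.693 -0.702
v 2.544 0.795 -2.193
v 2.691 1.962 -0.938
v 2.251 0.985 -2.335
v 2.398 2.152 -1.081
v 1.877 1.036 -2.339
v 2.024 2.203 -1.084
v 1.541 0.932 -2.202
v 1.688 2.099 -0.947
v 1.349 0.705 -1.969
v 1.497 1.872 -0.714
v 1.363 0.428 -1.713
v 1.511 1.595 -0.458
v 1.578 0.188 -1.515
v 1.726 1.356 -0.261
v 1.926 0.063 -1.439
v 2.073 1.23 -0.184
v 2.296 0.091 -1.508
v 2.443 1.258 -0.254
f 2 1 4
f 2 4 3
f 4 1 5
f 4 5 3
f 5 1 6
f 5 6 3
f 6 1 7
f 6 7 3
f 7 1 8
f 7 8 3
f 8 1 9
f 8 9 3
f 9 1 10
f 9 10 3
f 10 1 11
f 10 11 3
f 11 1 12
f 11 12 3
f 12 1 13
f 12 13 3
f 13 1 14
f 13 14 3
f 14 1 15
f 14 15 3
f 15 1 16
f 15 16 3
f 16 1 17
f 16 17 3
f 17 1 18
f 17 18 3
f 18 1 2
f 18 2 3
f 19 30 24
f 19 24 20
f 19 20 26
f 19 26 29
f 19 29 30
f 20 24 28
f 24 30 23
f 30 29 21
f 29 26 25
f 26 20 27
f 22 28 23
f 22 23 21
f 22 21 25
f 22 25 27
f 22 27 28
f 23 28 24
f 21 23 30
f 25 21 29
f 27 25 26
f 28 27 20
f 32 31 35
f 32 35 33
f 33 35 36
f 33 36 34
f 35 31 37
f 35 37 36
f 36 37 38
f 36 38 34
f 37 31 39
f 37 39 38
f 38 39 40
f 38 40 34
f 39 31 41
f 39 41 40
f 40 41 42
f 40 42 34
f 41 31 43
f 41 43 42
f 42 43 44
f 42 44 34
f 43 31 45
f 43 45 44
f 44 45 46
f 44 46 34
f 45 31 47
f 45 47 46
f 46 47 48
f 46 48 34
f 47 31 49
f 47 49 48
f 48 49 50
f 48 50 34
f 49 31 51
f 49 51 50
f 50 51 52
f 50 52 34
f 51 31 53
f 51 53 52
f 52 53 54
f 52 54 34
f 53 31 55
f 53 55 54
f 54 55 56
f 54 56 34
f 55 31 57
f 55 57 56
f 56 57 58
f 56 58 34
f 57 31 32
f 57 32 58
f 58 32 33
f 58 33 34
f 60 62 59
f 63 60 59
f 59 62 61
f 61 63 59
f 60 66 62
f 64 60 63
f 64 66 60
f 62 66 61
f 65 63 61
f 61 66 65
f 65 64 63
f 66 64 65
f 68 67 71
f 68 71 69
f 69 71 72
f 69 72 70
f 71 67 73
f 71 73 72
f 72 73 74
f 72 74 70
f 73 67 75
f 73 75 74
f 74 75 76
f 74 76 70
f 75 67 77
f 75 77 76
f 76 77 78
f 76 78 70
f 77 67 79
f 77 79 78
f 78 79 80
f 78 80 70
f 79 67 81
f 79 81 80
f 80 81 82
f 80 82 70
f 81 67 83
f 81 83 82
f 82 83 84
f 82 84 70
f 83 67 85
f 83 85 84
f 84 85 86
f 84 86 70
f 85 67 87
f 85 87 86
f 86 87 88
f 86 88 70
f 87 67 89
f 87 89 88
f 88 89 90
f 88 90 70
f 89 67 68
f 89 68 90
f 90 68 69
f 90 69 70



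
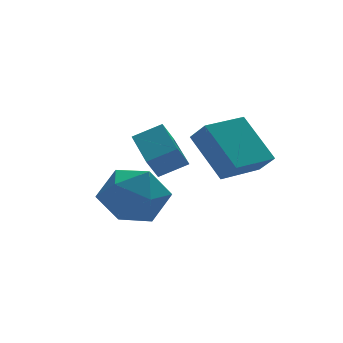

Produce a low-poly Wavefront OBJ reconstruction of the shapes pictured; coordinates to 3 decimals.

v -1.431 2.677 -3.848
v -0.667 2.975 -2.903
v 0.047 1.585 -4.697
v 0.811 1.883 -3.752
v -0.165 1.125 -3.553
v -1.079 1.8 -3.029
v 0.459 2.76 -4.571
v -0.455 3.435 -4.047
v 0.5 3.026 -3.349
v 0.115 2.016 -2.72
v -0.735 2.544 -4.88
v -1.12 1.534 -4.251
v 1.763 0.199 -2.609
v 2.023 -0.4 -1.962
v 1.246 1.478 -1.217
v 1.506 0.879 -0.569
v 3.294 0.841 -2.631
v 3.554 0.242 -1.983
v 2.777 2.12 -1.238
v 3.037 1.521 -0.591
v 1.315 2.755 -2.173
v 1.373 4.352 -1.623
v 0.342 2.967 -2.686
v 0.4 4.564 -2.137
v 1.8 3.016 -2.983
v 1.858 4.613 -2.434
v 0.827 3.228 -3.497
v 0.885 4.825 -2.947
f 1 12 6
f 1 6 2
f 1 2 8
f 1 8 11
f 1 11 12
f 2 6 10
f 6 12 5
f 12 11 3
f 11 8 7
f 8 2 9
f 4 10 5
f 4 5 3
f 4 3 7
f 4 7 9
f 4 9 10
f 5 10 6
f 3 5 12
f 7 3 11
f 9 7 8
f 10 9 2
f 14 16 13
f 17 14 13
f 13 16 15
f 15 17 13
f 14 20 16
f 18 14 17
f 18 20 14
f 16 20 15
f 19 17 15
f 15 20 19
f 19 18 17
f 20 18 19
f 22 24 21
f 25 22 21
f 21 24 23
f 23 25 21
f 22 28 24
f 26 22 25
f 26 28 22
f 24 28 23
f 27 25 23
f 23 28 27
f 27 26 25
f 28 26 27



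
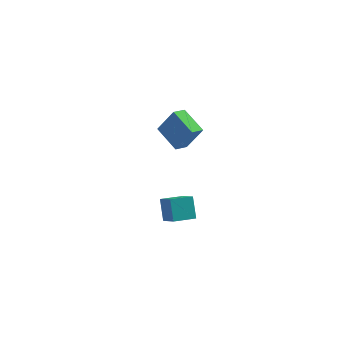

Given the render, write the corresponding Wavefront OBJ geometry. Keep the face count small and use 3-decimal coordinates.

v -1.121 -3.225 0.882
v -1.426 -2.518 1.991
v -0.097 -2.496 0.699
v -0.403 -1.789 1.807
v -0.437 -4.011 1.573
v -0.743 -3.304 2.681
v 0.586 -3.282 1.389
v 0.281 -2.575 2.498
v -1.217 3.694 1.519
v -1.69 2.975 1.782
v -2.427 4.758 2.253
v -2.9 4.038 2.516
v -0.32 3.662 3.044
v -0.793 2.942 3.307
v -1.53 4.725 3.778
v -2.003 4.006 4.041
f 2 4 1
f 5 2 1
f 1 4 3
f 3 5 1
f 2 8 4
f 6 2 5
f 6 8 2
f 4 8 3
f 7 5 3
f 3 8 7
f 7 6 5
f 8 6 7
f 10 12 9
f 13 10 9
f 9 12 11
f 11 13 9
f 10 16 12
f 14 10 13
f 14 16 10
f 12 16 11
f 15 13 11
f 11 16 15
f 15 14 13
f 16 14 15



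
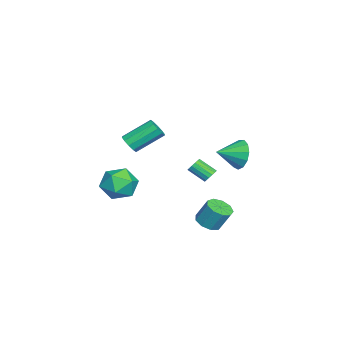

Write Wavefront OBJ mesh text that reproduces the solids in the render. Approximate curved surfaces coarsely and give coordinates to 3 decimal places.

v 2.315 1.471 -1.659
v 2.686 1.605 -1.351
v 2.456 0.643 -0.654
v 2.085 0.509 -0.961
v 2.476 1.723 -1.258
v 2.245 0.761 -0.561
v 2.223 1.774 -1.272
v 1.992 0.812 -0.575
v 1.994 1.743 -1.389
v 1.763 0.781 -0.692
v 1.852 1.64 -1.579
v 1.621 0.678 -0.882
v 1.833 1.491 -1.79
v 1.603 0.529 -1.093
v 1.944 1.337 -1.966
v 1.714 0.375 -1.269
v 2.155 1.219 -2.059
v 1.924 0.257 -1.362
v 2.408 1.168 -2.045
v 2.177 0.206 -1.348
v 2.637 1.199 -1.928
v 2.406 0.237 -1.231
v 2.779 1.302 -1.738
v 2.548 0.34 -1.041
v 2.797 1.451 -1.527
v 2.567 0.489 -0.83
v 3.798 1.56 -4.339
v 4.535 1.782 -4.518
v 4.639 2.421 -3.3
v 3.902 2.2 -3.121
v 4.183 2.157 -4.685
v 4.287 2.796 -3.467
v 3.651 2.252 -4.69
v 3.756 2.892 -3.472
v 3.188 2.024 -4.531
v 3.292 2.664 -3.313
v 3.01 1.579 -4.282
v 3.114 2.219 -3.063
v 3.201 1.125 -4.059
v 3.305 1.765 -2.841
v 3.671 0.874 -3.968
v 3.775 1.514 -2.75
v 4.2 0.945 -4.05
v 4.304 1.585 -2.832
v 4.541 1.303 -4.268
v 4.646 1.943 -3.049
v 0.429 2.792 -0.845
v 0.954 2.769 -1.743
v 1.111 1.588 -0.415
v 1.277 3.086 -1.37
v 1.331 3.309 -0.831
v 1.099 3.368 -0.296
v 0.654 3.245 0.064
v 0.137 2.977 0.136
v -0.287 2.652 -0.104
v -0.484 2.37 -0.579
v -0.391 2.223 -1.139
v -0.038 2.257 -1.605
v 0.464 2.46 -1.83
v -0.645 -3.875 -3.517
v -0.11 -3.57 -4.545
v 1.09 -4.15 -2.695
v 1.625 -3.845 -3.723
v 1.04 -3.017 -3.084
v -0.033 -2.847 -3.592
v 1.013 -4.873 -3.648
v -0.06 -4.703 -4.156
v 0.915 -4.187 -4.626
v 0.932 -3.04 -4.278
v 0.048 -4.68 -2.962
v 0.065 -3.533 -2.614
v -3.254 -3.973 -2.372
v -2.594 -3.871 -2.161
v -3.206 -2.324 -0.997
v -3.866 -2.427 -1.208
v -2.66 -3.631 -2.515
v -3.272 -2.084 -1.351
v -2.953 -3.522 -2.814
v -3.565 -1.975 -1.65
v -3.361 -3.585 -2.944
v -3.973 -2.038 -1.781
v -3.728 -3.797 -2.856
v -4.34 -2.25 -1.692
v -3.914 -4.076 -2.583
v -4.526 -2.529 -1.419
v -3.848 -4.316 -2.229
v -4.46 -2.769 -1.065
v -3.555 -4.425 -1.93
v -4.167 -2.878 -0.766
v -3.147 -4.362 -1.799
v -3.759 -2.815 -0.636
v -2.78 -4.15 -1.888
v -3.392 -2.603 -0.724
f 2 1 5
f 2 5 3
f 3 5 6
f 3 6 4
f 5 1 7
f 5 7 6
f 6 7 8
f 6 8 4
f 7 1 9
f 7 9 8
f 8 9 10
f 8 10 4
f 9 1 11
f 9 11 10
f 10 11 12
f 10 12 4
f 11 1 13
f 11 13 12
f 12 13 14
f 12 14 4
f 13 1 15
f 13 15 14
f 14 15 16
f 14 16 4
f 15 1 17
f 15 17 16
f 16 17 18
f 16 18 4
f 17 1 19
f 17 19 18
f 18 19 20
f 18 20 4
f 19 1 21
f 19 21 20
f 20 21 22
f 20 22 4
f 21 1 23
f 21 23 22
f 22 23 24
f 22 24 4
f 23 1 25
f 23 25 24
f 24 25 26
f 24 26 4
f 25 1 2
f 25 2 26
f 26 2 3
f 26 3 4
f 28 27 31
f 28 31 29
f 29 31 32
f 29 32 30
f 31 27 33
f 31 33 32
f 32 33 34
f 32 34 30
f 33 27 35
f 33 35 34
f 34 35 36
f 34 36 30
f 35 27 37
f 35 37 36
f 36 37 38
f 36 38 30
f 37 27 39
f 37 39 38
f 38 39 40
f 38 40 30
f 39 27 41
f 39 41 40
f 40 41 42
f 40 42 30
f 41 27 43
f 41 43 42
f 42 43 44
f 42 44 30
f 43 27 45
f 43 45 44
f 44 45 46
f 44 46 30
f 45 27 28
f 45 28 46
f 46 28 29
f 46 29 30
f 48 47 50
f 48 50 49
f 50 47 51
f 50 51 49
f 51 47 52
f 51 52 49
f 52 47 53
f 52 53 49
f 53 47 54
f 53 54 49
f 54 47 55
f 54 55 49
f 55 47 56
f 55 56 49
f 56 47 57
f 56 57 49
f 57 47 58
f 57 58 49
f 58 47 59
f 58 59 49
f 59 47 48
f 59 48 49
f 60 71 65
f 60 65 61
f 60 61 67
f 60 67 70
f 60 70 71
f 61 65 69
f 65 71 64
f 71 70 62
f 70 67 66
f 67 61 68
f 63 69 64
f 63 64 62
f 63 62 66
f 63 66 68
f 63 68 69
f 64 69 65
f 62 64 71
f 66 62 70
f 68 66 67
f 69 68 61
f 73 72 76
f 73 76 74
f 74 76 77
f 74 77 75
f 76 72 78
f 76 78 77
f 77 78 79
f 77 79 75
f 78 72 80
f 78 80 79
f 79 80 81
f 79 81 75
f 80 72 82
f 80 82 81
f 81 82 83
f 81 83 75
f 82 72 84
f 82 84 83
f 83 84 85
f 83 85 75
f 84 72 86
f 84 86 85
f 85 86 87
f 85 87 75
f 86 72 88
f 86 88 87
f 87 88 89
f 87 89 75
f 88 72 90
f 88 90 89
f 89 90 91
f 89 91 75
f 90 72 92
f 90 92 91
f 91 92 93
f 91 93 75
f 92 72 73
f 92 73 93
f 93 73 74
f 93 74 75



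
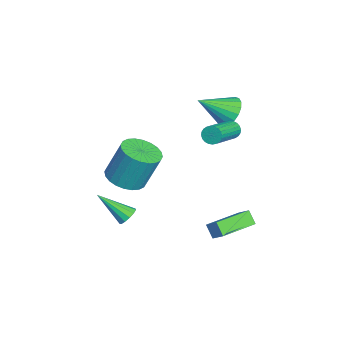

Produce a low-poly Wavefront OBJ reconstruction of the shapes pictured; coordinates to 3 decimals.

v -0.852 4.381 -2.728
v -0.351 4.87 -2.148
v -0.404 4.703 -3.388
v 0.098 5.193 -2.808
v 0.522 2.787 -2.572
v 1.024 3.277 -1.992
v 0.971 3.11 -3.232
v 1.472 3.599 -2.652
v 1.322 -1.056 1.488
v 2.382 -1.078 1.477
v 2.418 -0.286 3.422
v 1.358 -0.264 3.432
v 2.307 -0.701 1.325
v 2.343 0.091 3.269
v 2.083 -0.378 1.197
v 2.119 0.414 3.142
v 1.743 -0.158 1.114
v 1.779 0.634 3.059
v 1.339 -0.075 1.088
v 1.375 0.717 3.032
v 0.932 -0.141 1.122
v 0.968 0.651 3.067
v 0.584 -0.346 1.212
v 0.62 0.446 3.157
v 0.349 -0.66 1.344
v 0.385 0.132 3.289
v 0.262 -1.034 1.498
v 0.298 -0.242 3.443
v 0.337 -1.411 1.651
v 0.373 -0.619 3.595
v 0.561 -1.734 1.778
v 0.597 -0.942 3.723
v 0.901 -1.954 1.861
v 0.937 -1.162 3.806
v 1.305 -2.037 1.888
v 1.341 -1.245 3.832
v 1.712 -1.971 1.853
v 1.748 -1.179 3.798
v 2.06 -1.766 1.763
v 2.096 -0.974 3.708
v 2.295 -1.452 1.631
v 2.331 -0.66 3.576
v -0.654 -1.059 -2.926
v -0.068 -1.17 -2.859
v -1.086 -2.581 -1.654
v -0.151 -0.946 -2.62
v -0.393 -0.758 -2.478
v -0.719 -0.666 -2.478
v -1.023 -0.699 -2.621
v -1.211 -0.846 -2.86
v -1.222 -1.061 -3.121
v -1.052 -1.276 -3.32
v -0.756 -1.421 -3.394
v -0.428 -1.452 -3.319
v -0.171 -1.358 -3.12
v -0.897 3.919 3.391
v -0.595 4.151 3.008
v 1.199 3.234 3.866
v 0.897 3.001 4.249
v -0.592 4.299 3.159
v 1.202 3.381 4.016
v -0.635 4.388 3.344
v 1.16 3.471 4.202
v -0.717 4.406 3.537
v 1.077 3.489 4.395
v -0.828 4.35 3.708
v 0.966 3.433 4.566
v -0.948 4.229 3.83
v 0.846 3.311 4.688
v -1.061 4.06 3.886
v 0.733 3.142 4.744
v -1.149 3.869 3.866
v 0.645 2.952 4.724
v -1.199 3.686 3.774
v 0.595 2.769 4.632
v -1.202 3.539 3.624
v 0.592 2.621 4.481
v -1.16 3.449 3.438
v 0.635 2.532 4.296
v -1.077 3.431 3.245
v 0.717 2.514 4.103
v -0.966 3.487 3.074
v 0.828 2.57 3.932
v -0.846 3.609 2.952
v 0.948 2.691 3.81
v -0.733 3.778 2.896
v 1.061 2.86 3.754
v -0.645 3.968 2.916
v 1.149 3.051 3.774
v -3.162 3.896 3.112
v -2.372 4.327 3.475
v -2.798 2.324 4.188
v -2.681 4.445 3.752
v -3.086 4.454 3.902
v -3.505 4.353 3.896
v -3.857 4.162 3.735
v -4.071 3.917 3.45
v -4.105 3.669 3.098
v -3.952 3.466 2.75
v -3.642 3.348 2.473
v -3.238 3.339 2.322
v -2.818 3.44 2.328
v -2.467 3.631 2.49
v -2.253 3.876 2.774
v -2.219 4.124 3.126
f 2 4 1
f 5 2 1
f 1 4 3
f 3 5 1
f 2 8 4
f 6 2 5
f 6 8 2
f 4 8 3
f 7 5 3
f 3 8 7
f 7 6 5
f 8 6 7
f 10 9 13
f 10 13 11
f 11 13 14
f 11 14 12
f 13 9 15
f 13 15 14
f 14 15 16
f 14 16 12
f 15 9 17
f 15 17 16
f 16 17 18
f 16 18 12
f 17 9 19
f 17 19 18
f 18 19 20
f 18 20 12
f 19 9 21
f 19 21 20
f 20 21 22
f 20 22 12
f 21 9 23
f 21 23 22
f 22 23 24
f 22 24 12
f 23 9 25
f 23 25 24
f 24 25 26
f 24 26 12
f 25 9 27
f 25 27 26
f 26 27 28
f 26 28 12
f 27 9 29
f 27 29 28
f 28 29 30
f 28 30 12
f 29 9 31
f 29 31 30
f 30 31 32
f 30 32 12
f 31 9 33
f 31 33 32
f 32 33 34
f 32 34 12
f 33 9 35
f 33 35 34
f 34 35 36
f 34 36 12
f 35 9 37
f 35 37 36
f 36 37 38
f 36 38 12
f 37 9 39
f 37 39 38
f 38 39 40
f 38 40 12
f 39 9 41
f 39 41 40
f 40 41 42
f 40 42 12
f 41 9 10
f 41 10 42
f 42 10 11
f 42 11 12
f 44 43 46
f 44 46 45
f 46 43 47
f 46 47 45
f 47 43 48
f 47 48 45
f 48 43 49
f 48 49 45
f 49 43 50
f 49 50 45
f 50 43 51
f 50 51 45
f 51 43 52
f 51 52 45
f 52 43 53
f 52 53 45
f 53 43 54
f 53 54 45
f 54 43 55
f 54 55 45
f 55 43 44
f 55 44 45
f 57 56 60
f 57 60 58
f 58 60 61
f 58 61 59
f 60 56 62
f 60 62 61
f 61 62 63
f 61 63 59
f 62 56 64
f 62 64 63
f 63 64 65
f 63 65 59
f 64 56 66
f 64 66 65
f 65 66 67
f 65 67 59
f 66 56 68
f 66 68 67
f 67 68 69
f 67 69 59
f 68 56 70
f 68 70 69
f 69 70 71
f 69 71 59
f 70 56 72
f 70 72 71
f 71 72 73
f 71 73 59
f 72 56 74
f 72 74 73
f 73 74 75
f 73 75 59
f 74 56 76
f 74 76 75
f 75 76 77
f 75 77 59
f 76 56 78
f 76 78 77
f 77 78 79
f 77 79 59
f 78 56 80
f 78 80 79
f 79 80 81
f 79 81 59
f 80 56 82
f 80 82 81
f 81 82 83
f 81 83 59
f 82 56 84
f 82 84 83
f 83 84 85
f 83 85 59
f 84 56 86
f 84 86 85
f 85 86 87
f 85 87 59
f 86 56 88
f 86 88 87
f 87 88 89
f 87 89 59
f 88 56 57
f 88 57 89
f 89 57 58
f 89 58 59
f 91 90 93
f 91 93 92
f 93 90 94
f 93 94 92
f 94 90 95
f 94 95 92
f 95 90 96
f 95 96 92
f 96 90 97
f 96 97 92
f 97 90 98
f 97 98 92
f 98 90 99
f 98 99 92
f 99 90 100
f 99 100 92
f 100 90 101
f 100 101 92
f 101 90 102
f 101 102 92
f 102 90 103
f 102 103 92
f 103 90 104
f 103 104 92
f 104 90 105
f 104 105 92
f 105 90 91
f 105 91 92



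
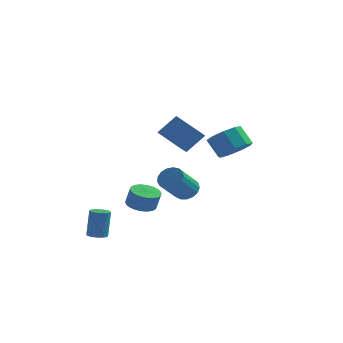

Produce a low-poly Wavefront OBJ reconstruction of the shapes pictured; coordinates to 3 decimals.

v 0.535 2.556 -1.92
v 1.174 2.736 -1.474
v 0.645 1.344 -0.154
v 0.005 1.164 -0.6
v 0.901 2.967 -1.34
v 0.371 1.576 -0.019
v 0.543 3.105 -1.338
v 0.014 1.713 -0.018
v 0.184 3.116 -1.47
v -0.345 1.725 -0.15
v -0.095 3 -1.705
v -0.624 1.608 -0.384
v -0.23 2.781 -1.989
v -0.759 1.39 -0.669
v -0.189 2.511 -2.257
v -0.719 1.12 -0.937
v 0.017 2.251 -2.449
v -0.512 0.86 -1.128
v 0.342 2.061 -2.519
v -0.188 0.67 -1.198
v 0.711 1.984 -2.452
v 0.182 0.593 -1.131
v 1.04 2.038 -2.263
v 0.51 0.647 -0.942
v 1.253 2.211 -1.996
v 0.723 0.82 -0.675
v 1.301 2.463 -1.711
v 0.772 1.071 -0.391
v 3.932 -0.631 2.435
v 4.599 -1.039 3.089
v 3.876 -0.638 4.079
v 3.208 -0.229 3.425
v 4.776 -0.379 2.95
v 4.052 0.023 3.939
v 4.557 0.164 2.57
v 3.833 0.566 3.559
v 4.046 0.335 2.127
v 3.322 0.736 3.116
v 3.481 0.054 1.828
v 2.758 0.455 2.817
v 3.127 -0.548 1.813
v 2.404 -0.146 2.803
v 3.15 -1.188 2.09
v 2.427 -0.786 3.08
v 3.539 -1.567 2.528
v 2.815 -1.166 3.518
v 4.111 -1.509 2.923
v 3.387 -1.107 3.912
v -2.962 -2.738 -3.569
v -2.428 -2.549 -3.633
v -2.344 -2.234 -1.995
v -2.878 -2.422 -1.931
v -2.581 -2.326 -3.668
v -2.496 -2.011 -2.03
v -2.821 -2.197 -3.68
v -2.736 -1.882 -2.042
v -3.093 -2.192 -3.667
v -3.009 -1.876 -2.029
v -3.335 -2.312 -3.632
v -3.251 -1.996 -1.994
v -3.492 -2.529 -3.582
v -3.408 -2.214 -1.944
v -3.528 -2.794 -3.529
v -3.444 -2.479 -1.891
v -3.434 -3.047 -3.485
v -3.35 -2.731 -1.847
v -3.231 -3.228 -3.461
v -3.147 -2.913 -1.823
v -2.968 -3.297 -3.461
v -2.883 -2.982 -1.823
v -2.702 -3.238 -3.486
v -2.618 -2.923 -1.848
v -2.497 -3.064 -3.53
v -2.413 -2.749 -1.892
v -2.398 -2.816 -3.583
v -2.313 -2.501 -1.945
v 0.323 -2.773 4.135
v 1.162 -2.203 5.156
v 0.366 -1.672 3.484
v 1.206 -1.101 4.506
v 1.654 -3.299 3.334
v 2.494 -2.728 4.356
v 1.698 -2.197 2.684
v 2.537 -1.627 3.705
v -1.556 0.844 -2.618
v -0.825 0.435 -2.855
v -0.533 0.347 -1.798
v -1.264 0.756 -1.562
v -0.724 0.759 -2.856
v -0.431 0.671 -1.799
v -0.748 1.096 -2.821
v -0.456 1.008 -1.764
v -0.896 1.394 -2.755
v -0.604 1.306 -1.698
v -1.145 1.609 -2.669
v -0.852 1.521 -1.612
v -1.456 1.707 -2.574
v -1.163 1.619 -1.518
v -1.782 1.674 -2.487
v -1.489 1.586 -1.43
v -2.074 1.514 -2.419
v -1.781 1.426 -1.363
v -2.287 1.253 -2.382
v -1.995 1.165 -1.325
v -2.389 0.929 -2.381
v -2.096 0.841 -1.324
v -2.364 0.592 -2.416
v -2.072 0.504 -1.359
v -2.216 0.294 -2.482
v -1.924 0.206 -1.425
v -1.968 0.079 -2.568
v -1.675 -0.009 -1.511
v -1.657 -0.019 -2.662
v -1.364 -0.107 -1.606
v -1.331 0.014 -2.75
v -1.038 -0.074 -1.693
v -1.039 0.174 -2.817
v -0.746 0.086 -1.761
f 2 1 5
f 2 5 3
f 3 5 6
f 3 6 4
f 5 1 7
f 5 7 6
f 6 7 8
f 6 8 4
f 7 1 9
f 7 9 8
f 8 9 10
f 8 10 4
f 9 1 11
f 9 11 10
f 10 11 12
f 10 12 4
f 11 1 13
f 11 13 12
f 12 13 14
f 12 14 4
f 13 1 15
f 13 15 14
f 14 15 16
f 14 16 4
f 15 1 17
f 15 17 16
f 16 17 18
f 16 18 4
f 17 1 19
f 17 19 18
f 18 19 20
f 18 20 4
f 19 1 21
f 19 21 20
f 20 21 22
f 20 22 4
f 21 1 23
f 21 23 22
f 22 23 24
f 22 24 4
f 23 1 25
f 23 25 24
f 24 25 26
f 24 26 4
f 25 1 27
f 25 27 26
f 26 27 28
f 26 28 4
f 27 1 2
f 27 2 28
f 28 2 3
f 28 3 4
f 30 29 33
f 30 33 31
f 31 33 34
f 31 34 32
f 33 29 35
f 33 35 34
f 34 35 36
f 34 36 32
f 35 29 37
f 35 37 36
f 36 37 38
f 36 38 32
f 37 29 39
f 37 39 38
f 38 39 40
f 38 40 32
f 39 29 41
f 39 41 40
f 40 41 42
f 40 42 32
f 41 29 43
f 41 43 42
f 42 43 44
f 42 44 32
f 43 29 45
f 43 45 44
f 44 45 46
f 44 46 32
f 45 29 47
f 45 47 46
f 46 47 48
f 46 48 32
f 47 29 30
f 47 30 48
f 48 30 31
f 48 31 32
f 50 49 53
f 50 53 51
f 51 53 54
f 51 54 52
f 53 49 55
f 53 55 54
f 54 55 56
f 54 56 52
f 55 49 57
f 55 57 56
f 56 57 58
f 56 58 52
f 57 49 59
f 57 59 58
f 58 59 60
f 58 60 52
f 59 49 61
f 59 61 60
f 60 61 62
f 60 62 52
f 61 49 63
f 61 63 62
f 62 63 64
f 62 64 52
f 63 49 65
f 63 65 64
f 64 65 66
f 64 66 52
f 65 49 67
f 65 67 66
f 66 67 68
f 66 68 52
f 67 49 69
f 67 69 68
f 68 69 70
f 68 70 52
f 69 49 71
f 69 71 70
f 70 71 72
f 70 72 52
f 71 49 73
f 71 73 72
f 72 73 74
f 72 74 52
f 73 49 75
f 73 75 74
f 74 75 76
f 74 76 52
f 75 49 50
f 75 50 76
f 76 50 51
f 76 51 52
f 78 80 77
f 81 78 77
f 77 80 79
f 79 81 77
f 78 84 80
f 82 78 81
f 82 84 78
f 80 84 79
f 83 81 79
f 79 84 83
f 83 82 81
f 84 82 83
f 86 85 89
f 86 89 87
f 87 89 90
f 87 90 88
f 89 85 91
f 89 91 90
f 90 91 92
f 90 92 88
f 91 85 93
f 91 93 92
f 92 93 94
f 92 94 88
f 93 85 95
f 93 95 94
f 94 95 96
f 94 96 88
f 95 85 97
f 95 97 96
f 96 97 98
f 96 98 88
f 97 85 99
f 97 99 98
f 98 99 100
f 98 100 88
f 99 85 101
f 99 101 100
f 100 101 102
f 100 102 88
f 101 85 103
f 101 103 102
f 102 103 104
f 102 104 88
f 103 85 105
f 103 105 104
f 104 105 106
f 104 106 88
f 105 85 107
f 105 107 106
f 106 107 108
f 106 108 88
f 107 85 109
f 107 109 108
f 108 109 110
f 108 110 88
f 109 85 111
f 109 111 110
f 110 111 112
f 110 112 88
f 111 85 113
f 111 113 112
f 112 113 114
f 112 114 88
f 113 85 115
f 113 115 114
f 114 115 116
f 114 116 88
f 115 85 117
f 115 117 116
f 116 117 118
f 116 118 88
f 117 85 86
f 117 86 118
f 118 86 87
f 118 87 88



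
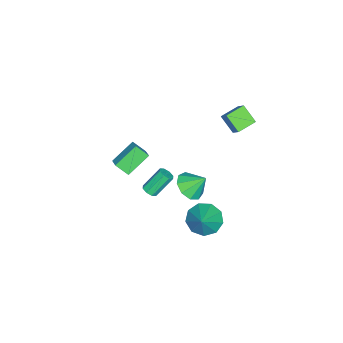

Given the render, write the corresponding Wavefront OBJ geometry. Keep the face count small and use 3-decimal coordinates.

v 0.286 2.167 -1.985
v 1.009 1.688 -2.628
v 1.514 2.453 -0.815
v 0.98 2.412 -2.774
v 0.627 3.021 -2.552
v 0.113 3.231 -2.063
v -0.319 2.943 -1.538
v -0.469 2.292 -1.222
v -0.266 1.583 -1.263
v 0.196 1.147 -1.641
v 0.699 1.189 -2.18
v -3.105 2.516 3.085
v -3.465 1.648 3.939
v -4.132 3.157 3.304
v -4.492 2.288 4.158
v -2.648 3.012 3.782
v -3.008 2.143 4.636
v -3.675 3.652 4.001
v -4.035 2.784 4.855
v -3.791 -0.312 -3.966
v -2.803 -0.452 -3.71
v -3.929 0.632 -2.914
v -2.858 0.067 -4.183
v -3.349 0.409 -4.555
v -4.047 0.414 -4.651
v -4.625 0.079 -4.426
v -4.813 -0.439 -3.987
v -4.522 -0.897 -3.537
v -3.889 -1.081 -3.289
v -3.21 -0.906 -3.357
v 0.158 -1.211 -0.752
v 0.586 -1.212 -0.494
v -0.15 -0.471 0.731
v -0.578 -0.469 0.472
v 0.546 -0.898 -0.709
v -0.191 -0.156 0.516
v 0.278 -0.767 -0.949
v -0.458 -0.025 0.276
v -0.059 -0.896 -1.074
v -0.796 -0.155 0.151
v -0.27 -1.209 -1.011
v -1.006 -0.468 0.214
v -0.229 -1.524 -0.796
v -0.966 -0.782 0.429
v 0.038 -1.655 -0.556
v -0.698 -0.913 0.669
v 0.376 -1.525 -0.431
v -0.361 -0.784 0.794
v -2.898 -3.531 0.04
v -2.194 -3.029 0.501
v -2.987 -2.76 -0.667
v -2.283 -2.257 -0.206
v -1.697 -4.303 -0.954
v -0.993 -3.8 -0.493
v -1.786 -3.531 -1.661
v -1.082 -3.029 -1.2
f 2 1 4
f 2 4 3
f 4 1 5
f 4 5 3
f 5 1 6
f 5 6 3
f 6 1 7
f 6 7 3
f 7 1 8
f 7 8 3
f 8 1 9
f 8 9 3
f 9 1 10
f 9 10 3
f 10 1 11
f 10 11 3
f 11 1 2
f 11 2 3
f 13 15 12
f 16 13 12
f 12 15 14
f 14 16 12
f 13 19 15
f 17 13 16
f 17 19 13
f 15 19 14
f 18 16 14
f 14 19 18
f 18 17 16
f 19 17 18
f 21 20 23
f 21 23 22
f 23 20 24
f 23 24 22
f 24 20 25
f 24 25 22
f 25 20 26
f 25 26 22
f 26 20 27
f 26 27 22
f 27 20 28
f 27 28 22
f 28 20 29
f 28 29 22
f 29 20 30
f 29 30 22
f 30 20 21
f 30 21 22
f 32 31 35
f 32 35 33
f 33 35 36
f 33 36 34
f 35 31 37
f 35 37 36
f 36 37 38
f 36 38 34
f 37 31 39
f 37 39 38
f 38 39 40
f 38 40 34
f 39 31 41
f 39 41 40
f 40 41 42
f 40 42 34
f 41 31 43
f 41 43 42
f 42 43 44
f 42 44 34
f 43 31 45
f 43 45 44
f 44 45 46
f 44 46 34
f 45 31 47
f 45 47 46
f 46 47 48
f 46 48 34
f 47 31 32
f 47 32 48
f 48 32 33
f 48 33 34
f 50 52 49
f 53 50 49
f 49 52 51
f 51 53 49
f 50 56 52
f 54 50 53
f 54 56 50
f 52 56 51
f 55 53 51
f 51 56 55
f 55 54 53
f 56 54 55



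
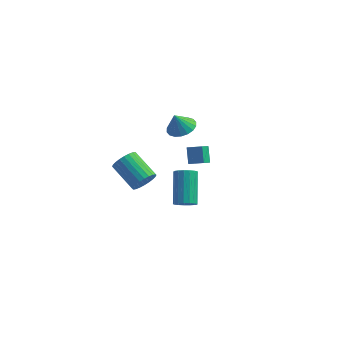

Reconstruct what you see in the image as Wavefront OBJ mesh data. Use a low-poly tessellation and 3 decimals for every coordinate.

v -1.036 1.983 3.213
v -0.431 1.386 3.239
v -1.344 1.717 4.267
v -0.252 1.693 3.368
v -0.229 2.058 3.467
v -0.365 2.408 3.515
v -0.635 2.673 3.503
v -0.983 2.802 3.434
v -1.343 2.768 3.321
v -1.642 2.579 3.186
v -1.82 2.272 3.057
v -1.844 1.907 2.959
v -1.708 1.558 2.91
v -1.438 1.292 2.922
v -1.089 1.164 2.991
v -0.73 1.197 3.104
v -1.287 -2.51 1.969
v -0.86 -2.398 2.588
v -2.286 -1.718 3.45
v -2.713 -1.83 2.831
v -0.823 -2.141 2.445
v -2.25 -1.461 3.307
v -0.857 -1.94 2.23
v -2.284 -1.26 3.092
v -0.957 -1.826 1.975
v -2.383 -1.145 2.837
v -1.107 -1.815 1.719
v -2.533 -1.135 2.581
v -1.284 -1.911 1.501
v -2.71 -1.231 2.363
v -1.461 -2.098 1.355
v -2.888 -1.418 2.217
v -1.612 -2.348 1.302
v -3.039 -1.667 2.164
v -1.714 -2.622 1.35
v -3.14 -1.942 2.212
v -1.75 -2.879 1.493
v -3.177 -2.199 2.355
v -1.716 -3.08 1.708
v -3.143 -2.4 2.57
v -1.617 -3.195 1.963
v -3.043 -2.514 2.825
v -1.467 -3.205 2.219
v -2.893 -2.525 3.081
v -1.29 -3.109 2.437
v -2.716 -2.429 3.299
v -1.112 -2.922 2.583
v -2.539 -2.242 3.445
v -0.961 -2.673 2.636
v -2.388 -1.992 3.498
v -0.877 3.568 -0.929
v -0.967 2.829 -0.441
v -1.214 4.168 -0.083
v -1.303 3.429 0.405
v -0.017 3.651 -0.645
v -0.106 2.912 -0.157
v -0.353 4.251 0.201
v -0.443 3.512 0.689
v 1.618 -4.112 2.325
v 2.148 -4.221 2.627
v 1.633 -2.877 4.017
v 1.102 -2.768 3.715
v 2.217 -4.001 2.44
v 1.702 -2.658 3.83
v 2.148 -3.807 2.227
v 1.633 -2.463 3.616
v 1.958 -3.682 2.036
v 1.443 -2.339 3.425
v 1.69 -3.656 1.911
v 1.175 -2.312 3.301
v 1.405 -3.734 1.882
v 0.89 -2.391 3.271
v 1.169 -3.899 1.953
v 0.654 -2.556 3.343
v 1.036 -4.112 2.111
v 0.521 -2.769 3.5
v 1.036 -4.326 2.317
v 0.521 -2.982 3.706
v 1.169 -4.49 2.525
v 0.654 -3.147 3.914
v 1.405 -4.568 2.687
v 0.89 -3.224 4.077
v 1.689 -4.541 2.767
v 1.174 -3.197 4.156
v 1.958 -4.416 2.745
v 1.442 -3.072 4.135
f 2 1 4
f 2 4 3
f 4 1 5
f 4 5 3
f 5 1 6
f 5 6 3
f 6 1 7
f 6 7 3
f 7 1 8
f 7 8 3
f 8 1 9
f 8 9 3
f 9 1 10
f 9 10 3
f 10 1 11
f 10 11 3
f 11 1 12
f 11 12 3
f 12 1 13
f 12 13 3
f 13 1 14
f 13 14 3
f 14 1 15
f 14 15 3
f 15 1 16
f 15 16 3
f 16 1 2
f 16 2 3
f 18 17 21
f 18 21 19
f 19 21 22
f 19 22 20
f 21 17 23
f 21 23 22
f 22 23 24
f 22 24 20
f 23 17 25
f 23 25 24
f 24 25 26
f 24 26 20
f 25 17 27
f 25 27 26
f 26 27 28
f 26 28 20
f 27 17 29
f 27 29 28
f 28 29 30
f 28 30 20
f 29 17 31
f 29 31 30
f 30 31 32
f 30 32 20
f 31 17 33
f 31 33 32
f 32 33 34
f 32 34 20
f 33 17 35
f 33 35 34
f 34 35 36
f 34 36 20
f 35 17 37
f 35 37 36
f 36 37 38
f 36 38 20
f 37 17 39
f 37 39 38
f 38 39 40
f 38 40 20
f 39 17 41
f 39 41 40
f 40 41 42
f 40 42 20
f 41 17 43
f 41 43 42
f 42 43 44
f 42 44 20
f 43 17 45
f 43 45 44
f 44 45 46
f 44 46 20
f 45 17 47
f 45 47 46
f 46 47 48
f 46 48 20
f 47 17 49
f 47 49 48
f 48 49 50
f 48 50 20
f 49 17 18
f 49 18 50
f 50 18 19
f 50 19 20
f 52 54 51
f 55 52 51
f 51 54 53
f 53 55 51
f 52 58 54
f 56 52 55
f 56 58 52
f 54 58 53
f 57 55 53
f 53 58 57
f 57 56 55
f 58 56 57
f 60 59 63
f 60 63 61
f 61 63 64
f 61 64 62
f 63 59 65
f 63 65 64
f 64 65 66
f 64 66 62
f 65 59 67
f 65 67 66
f 66 67 68
f 66 68 62
f 67 59 69
f 67 69 68
f 68 69 70
f 68 70 62
f 69 59 71
f 69 71 70
f 70 71 72
f 70 72 62
f 71 59 73
f 71 73 72
f 72 73 74
f 72 74 62
f 73 59 75
f 73 75 74
f 74 75 76
f 74 76 62
f 75 59 77
f 75 77 76
f 76 77 78
f 76 78 62
f 77 59 79
f 77 79 78
f 78 79 80
f 78 80 62
f 79 59 81
f 79 81 80
f 80 81 82
f 80 82 62
f 81 59 83
f 81 83 82
f 82 83 84
f 82 84 62
f 83 59 85
f 83 85 84
f 84 85 86
f 84 86 62
f 85 59 60
f 85 60 86
f 86 60 61
f 86 61 62



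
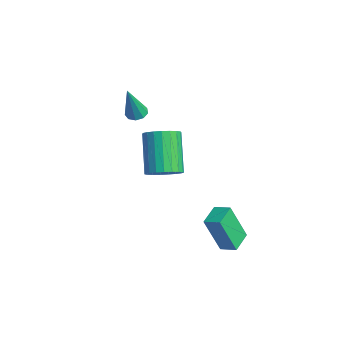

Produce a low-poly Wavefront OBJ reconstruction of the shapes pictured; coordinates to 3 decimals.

v -3.919 2.034 0.446
v -3.42 2.163 0.375
v -3.521 1.466 2.214
v -3.6 2.441 0.504
v -3.929 2.528 0.607
v -4.254 2.385 0.634
v -4.421 2.077 0.573
v -4.354 1.75 0.452
v -4.083 1.555 0.329
v -3.736 1.585 0.26
v -3.474 1.825 0.278
v 0.967 1.379 -0.11
v 1.407 2.033 0.077
v 0.132 2.435 1.658
v -0.307 1.781 1.47
v 1.18 2.16 -0.137
v -0.094 2.562 1.443
v 0.917 2.152 -0.347
v -0.357 2.554 1.233
v 0.663 2.01 -0.517
v -0.612 2.413 1.064
v 0.461 1.759 -0.615
v -0.813 2.162 0.965
v 0.347 1.443 -0.627
v -0.928 1.845 0.954
v 0.34 1.115 -0.549
v -0.935 1.517 1.032
v 0.441 0.833 -0.396
v -0.833 1.235 1.185
v 0.633 0.645 -0.193
v -0.641 1.048 1.388
v 0.884 0.584 0.025
v -0.391 0.987 1.605
v 1.148 0.661 0.218
v -0.126 1.063 1.799
v 1.382 0.862 0.355
v 0.107 1.264 1.936
v 1.543 1.152 0.412
v 0.269 1.554 1.993
v 1.605 1.481 0.378
v 0.331 1.883 1.959
v 1.557 1.793 0.26
v 0.283 2.195 1.84
v 1.866 3.54 -4.896
v 1.683 2.845 -3.072
v 1.158 4.323 -4.668
v 0.975 3.628 -2.845
v 2.465 4.012 -4.655
v 2.282 3.317 -2.832
v 1.757 4.795 -4.428
v 1.574 4.1 -2.604
f 2 1 4
f 2 4 3
f 4 1 5
f 4 5 3
f 5 1 6
f 5 6 3
f 6 1 7
f 6 7 3
f 7 1 8
f 7 8 3
f 8 1 9
f 8 9 3
f 9 1 10
f 9 10 3
f 10 1 11
f 10 11 3
f 11 1 2
f 11 2 3
f 13 12 16
f 13 16 14
f 14 16 17
f 14 17 15
f 16 12 18
f 16 18 17
f 17 18 19
f 17 19 15
f 18 12 20
f 18 20 19
f 19 20 21
f 19 21 15
f 20 12 22
f 20 22 21
f 21 22 23
f 21 23 15
f 22 12 24
f 22 24 23
f 23 24 25
f 23 25 15
f 24 12 26
f 24 26 25
f 25 26 27
f 25 27 15
f 26 12 28
f 26 28 27
f 27 28 29
f 27 29 15
f 28 12 30
f 28 30 29
f 29 30 31
f 29 31 15
f 30 12 32
f 30 32 31
f 31 32 33
f 31 33 15
f 32 12 34
f 32 34 33
f 33 34 35
f 33 35 15
f 34 12 36
f 34 36 35
f 35 36 37
f 35 37 15
f 36 12 38
f 36 38 37
f 37 38 39
f 37 39 15
f 38 12 40
f 38 40 39
f 39 40 41
f 39 41 15
f 40 12 42
f 40 42 41
f 41 42 43
f 41 43 15
f 42 12 13
f 42 13 43
f 43 13 14
f 43 14 15
f 45 47 44
f 48 45 44
f 44 47 46
f 46 48 44
f 45 51 47
f 49 45 48
f 49 51 45
f 47 51 46
f 50 48 46
f 46 51 50
f 50 49 48
f 51 49 50

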